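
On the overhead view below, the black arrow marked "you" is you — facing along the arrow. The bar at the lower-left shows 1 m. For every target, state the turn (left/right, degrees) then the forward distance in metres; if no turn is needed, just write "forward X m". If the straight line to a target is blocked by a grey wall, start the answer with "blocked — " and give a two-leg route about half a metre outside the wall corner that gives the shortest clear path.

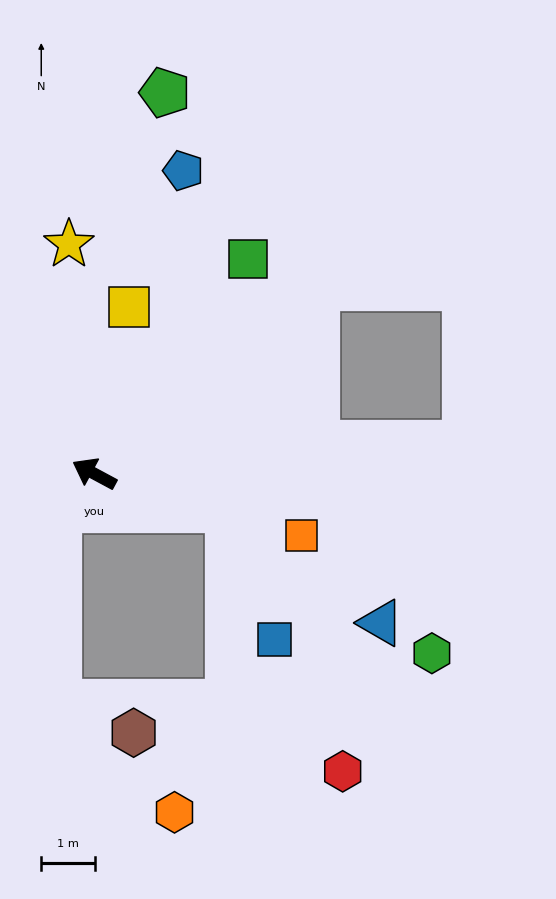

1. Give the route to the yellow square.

turn right 73°, forward 3.2 m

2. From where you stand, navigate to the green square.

turn right 97°, forward 4.9 m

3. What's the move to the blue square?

blocked — turn right 167°, forward 2.6 m, then turn right 55°, forward 2.6 m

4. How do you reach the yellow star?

turn right 55°, forward 4.3 m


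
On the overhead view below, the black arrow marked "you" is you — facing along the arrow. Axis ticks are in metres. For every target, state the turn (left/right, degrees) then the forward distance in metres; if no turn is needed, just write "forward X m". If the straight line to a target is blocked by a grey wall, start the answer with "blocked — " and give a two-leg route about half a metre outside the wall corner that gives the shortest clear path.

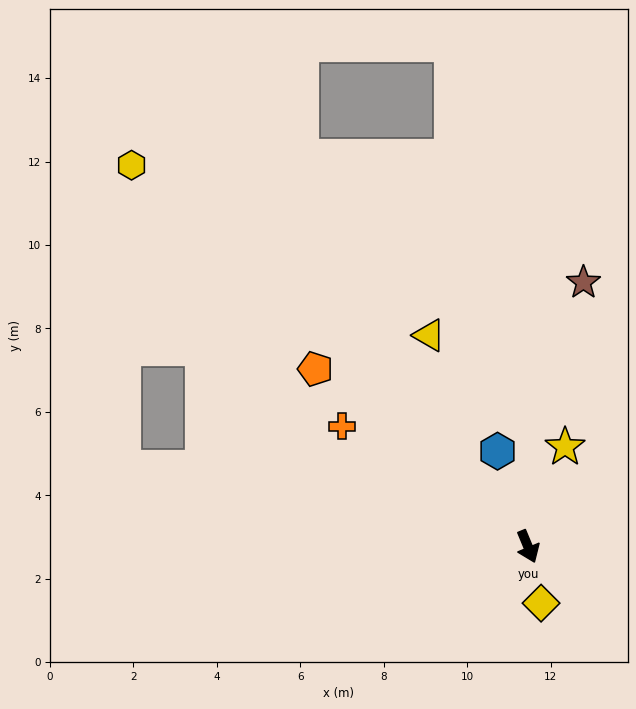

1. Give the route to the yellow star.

turn left 137°, forward 2.5 m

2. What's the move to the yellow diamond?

turn right 9°, forward 1.4 m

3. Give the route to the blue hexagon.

turn left 175°, forward 2.4 m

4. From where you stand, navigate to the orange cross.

turn right 145°, forward 5.3 m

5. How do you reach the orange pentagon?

turn right 152°, forward 6.6 m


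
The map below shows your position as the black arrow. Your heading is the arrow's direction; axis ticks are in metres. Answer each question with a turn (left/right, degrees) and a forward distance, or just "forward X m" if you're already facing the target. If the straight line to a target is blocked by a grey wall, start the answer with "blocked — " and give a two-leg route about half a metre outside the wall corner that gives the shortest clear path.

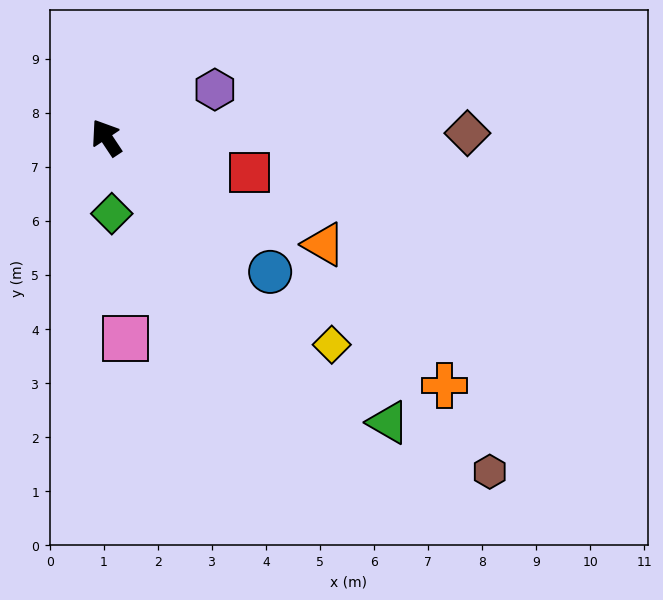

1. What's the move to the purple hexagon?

turn right 100°, forward 2.2 m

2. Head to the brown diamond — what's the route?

turn right 123°, forward 6.7 m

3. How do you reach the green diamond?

turn left 151°, forward 1.4 m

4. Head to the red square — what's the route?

turn right 137°, forward 2.7 m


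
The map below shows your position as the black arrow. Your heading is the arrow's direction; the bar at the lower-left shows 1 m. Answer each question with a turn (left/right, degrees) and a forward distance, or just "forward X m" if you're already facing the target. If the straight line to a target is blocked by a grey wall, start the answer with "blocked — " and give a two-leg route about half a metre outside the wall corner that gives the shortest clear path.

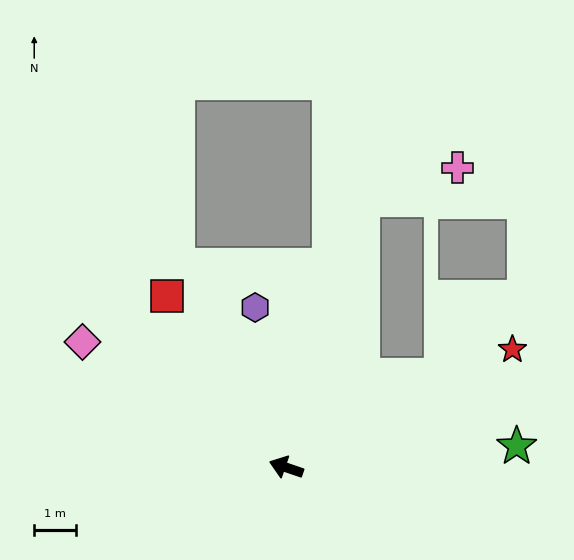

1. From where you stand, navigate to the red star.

turn right 134°, forward 6.1 m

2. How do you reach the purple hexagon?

turn right 60°, forward 3.9 m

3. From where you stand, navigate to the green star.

turn right 156°, forward 5.5 m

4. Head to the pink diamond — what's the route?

turn right 13°, forward 5.7 m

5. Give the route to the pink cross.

blocked — turn right 87°, forward 6.7 m, then turn right 56°, forward 2.4 m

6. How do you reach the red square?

turn right 36°, forward 5.0 m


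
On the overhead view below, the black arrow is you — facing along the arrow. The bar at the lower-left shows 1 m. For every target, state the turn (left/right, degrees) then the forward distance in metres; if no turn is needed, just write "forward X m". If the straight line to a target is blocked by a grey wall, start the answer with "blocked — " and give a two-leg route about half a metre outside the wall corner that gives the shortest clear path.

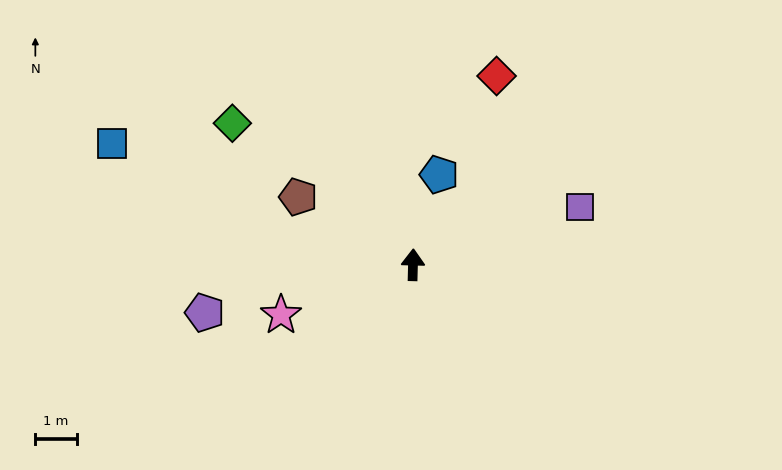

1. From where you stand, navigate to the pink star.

turn left 112°, forward 3.4 m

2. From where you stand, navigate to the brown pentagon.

turn left 61°, forward 3.2 m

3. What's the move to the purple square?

turn right 69°, forward 4.3 m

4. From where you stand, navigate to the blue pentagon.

turn right 15°, forward 2.3 m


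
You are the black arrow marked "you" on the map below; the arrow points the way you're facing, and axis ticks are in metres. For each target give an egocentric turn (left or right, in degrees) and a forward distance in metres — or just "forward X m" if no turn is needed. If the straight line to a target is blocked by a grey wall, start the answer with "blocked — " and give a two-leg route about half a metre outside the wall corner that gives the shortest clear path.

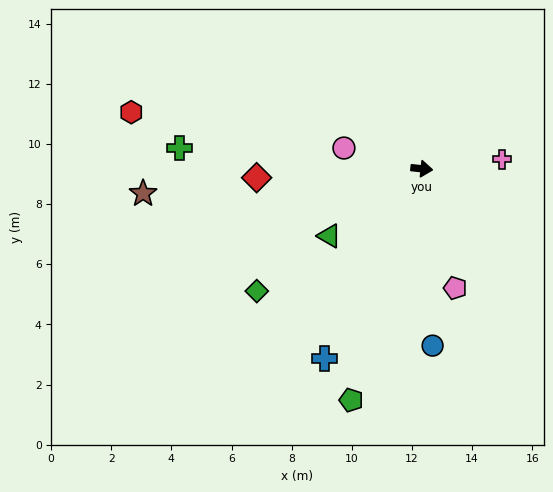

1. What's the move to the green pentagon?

turn right 101°, forward 8.0 m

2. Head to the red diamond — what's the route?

turn right 171°, forward 5.5 m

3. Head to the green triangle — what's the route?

turn right 138°, forward 3.8 m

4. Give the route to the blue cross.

turn right 111°, forward 7.1 m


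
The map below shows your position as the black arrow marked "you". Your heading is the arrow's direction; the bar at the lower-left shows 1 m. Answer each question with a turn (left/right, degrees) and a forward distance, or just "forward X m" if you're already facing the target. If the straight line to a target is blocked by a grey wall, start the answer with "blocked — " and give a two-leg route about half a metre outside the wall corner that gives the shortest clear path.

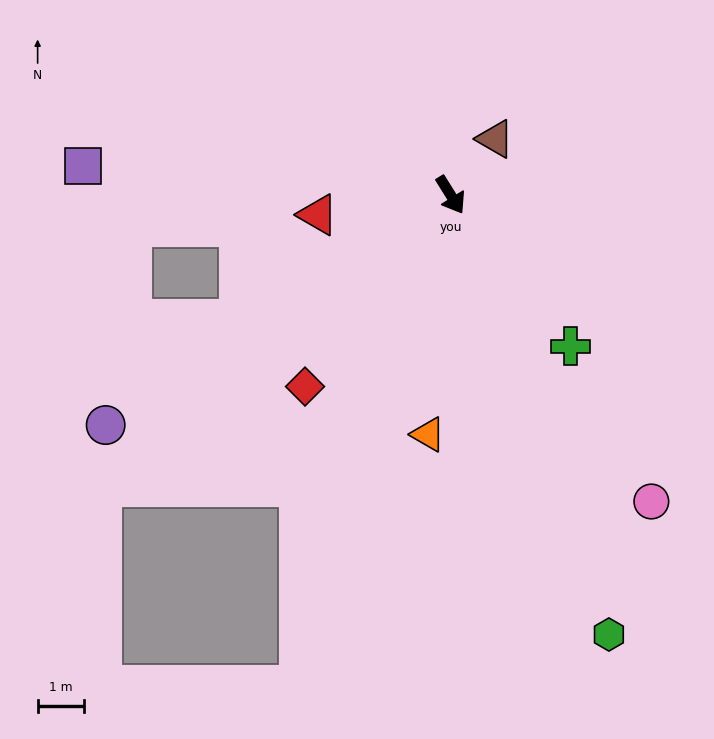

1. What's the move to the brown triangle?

turn left 110°, forward 1.5 m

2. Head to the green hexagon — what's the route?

turn right 12°, forward 10.1 m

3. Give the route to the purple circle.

turn right 88°, forward 8.9 m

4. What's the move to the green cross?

turn left 6°, forward 4.2 m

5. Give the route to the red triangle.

turn right 113°, forward 2.9 m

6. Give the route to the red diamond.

turn right 69°, forward 5.2 m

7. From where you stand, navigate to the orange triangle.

turn right 37°, forward 5.2 m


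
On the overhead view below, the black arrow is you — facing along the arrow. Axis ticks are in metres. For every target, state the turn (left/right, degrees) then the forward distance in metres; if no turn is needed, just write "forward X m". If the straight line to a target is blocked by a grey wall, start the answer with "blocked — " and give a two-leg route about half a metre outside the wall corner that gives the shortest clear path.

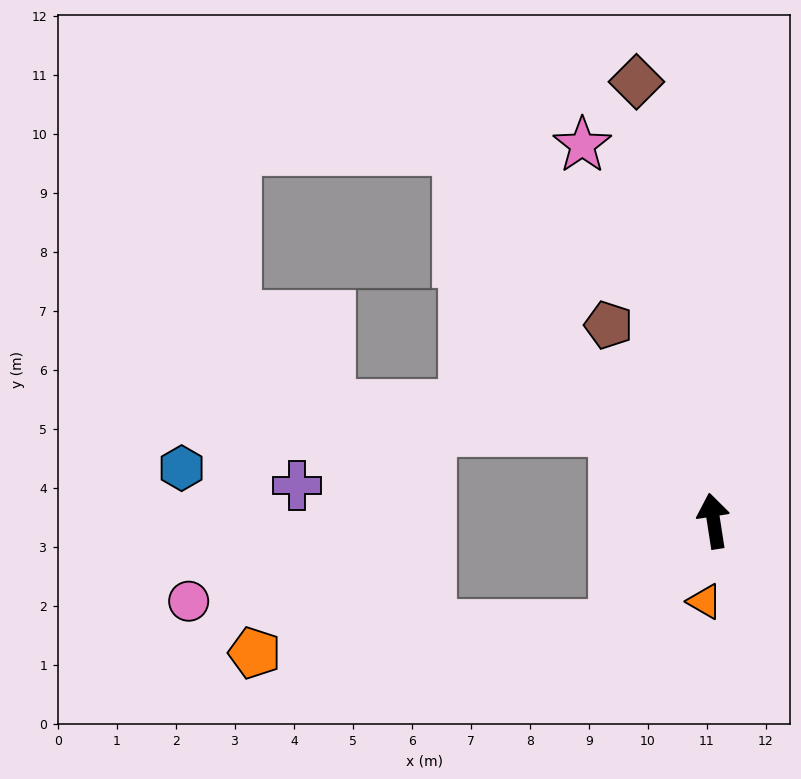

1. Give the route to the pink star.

turn left 10°, forward 6.7 m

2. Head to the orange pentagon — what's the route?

blocked — turn left 127°, forward 2.4 m, then turn right 41°, forward 6.1 m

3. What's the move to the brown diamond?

forward 7.6 m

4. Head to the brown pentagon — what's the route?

turn left 19°, forward 3.8 m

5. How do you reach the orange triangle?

turn left 165°, forward 1.4 m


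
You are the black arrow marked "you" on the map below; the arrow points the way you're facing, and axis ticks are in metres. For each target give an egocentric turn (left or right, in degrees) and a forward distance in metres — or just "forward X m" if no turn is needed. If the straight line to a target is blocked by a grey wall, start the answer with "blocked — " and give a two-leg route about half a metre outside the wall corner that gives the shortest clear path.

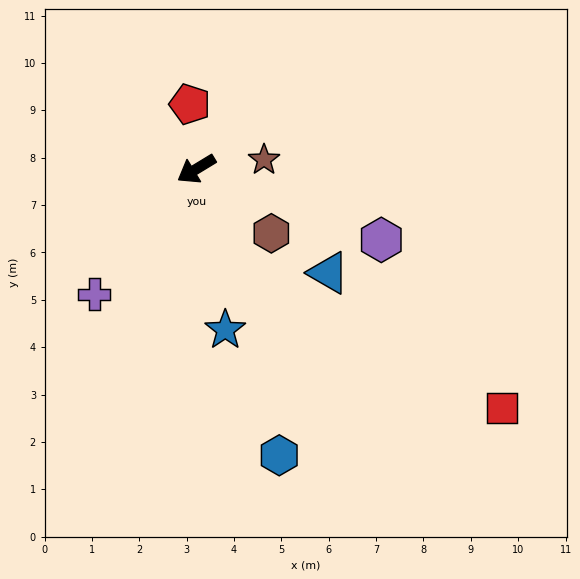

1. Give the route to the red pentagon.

turn right 116°, forward 1.4 m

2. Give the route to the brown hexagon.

turn left 108°, forward 2.1 m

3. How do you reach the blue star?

turn left 69°, forward 3.4 m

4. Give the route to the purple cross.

turn left 19°, forward 3.4 m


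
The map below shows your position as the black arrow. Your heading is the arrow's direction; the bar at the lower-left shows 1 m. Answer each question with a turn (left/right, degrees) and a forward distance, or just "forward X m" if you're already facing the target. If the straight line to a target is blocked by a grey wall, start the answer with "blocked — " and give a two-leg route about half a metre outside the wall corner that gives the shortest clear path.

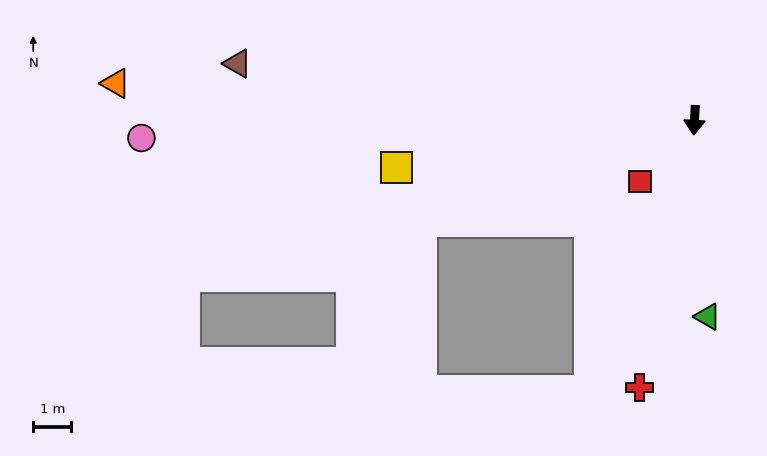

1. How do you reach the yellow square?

turn right 78°, forward 7.9 m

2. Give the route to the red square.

turn right 38°, forward 2.2 m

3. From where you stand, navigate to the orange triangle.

turn right 91°, forward 15.3 m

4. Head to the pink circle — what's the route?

turn right 85°, forward 14.6 m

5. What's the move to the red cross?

turn right 9°, forward 7.2 m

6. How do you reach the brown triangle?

turn right 94°, forward 12.1 m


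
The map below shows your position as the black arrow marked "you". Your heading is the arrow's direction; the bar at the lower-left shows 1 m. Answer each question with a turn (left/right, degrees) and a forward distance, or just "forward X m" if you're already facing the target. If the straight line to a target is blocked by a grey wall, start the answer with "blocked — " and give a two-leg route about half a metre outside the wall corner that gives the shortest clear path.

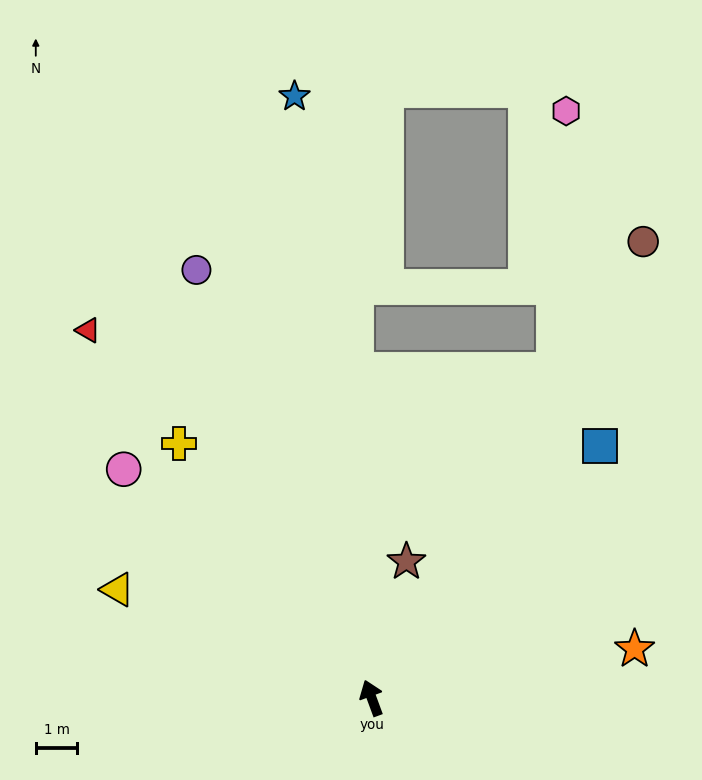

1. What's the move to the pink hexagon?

blocked — turn right 49°, forward 9.0 m, then turn left 26°, forward 6.2 m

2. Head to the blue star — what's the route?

turn right 13°, forward 14.6 m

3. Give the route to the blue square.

turn right 62°, forward 8.2 m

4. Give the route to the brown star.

turn right 35°, forward 3.4 m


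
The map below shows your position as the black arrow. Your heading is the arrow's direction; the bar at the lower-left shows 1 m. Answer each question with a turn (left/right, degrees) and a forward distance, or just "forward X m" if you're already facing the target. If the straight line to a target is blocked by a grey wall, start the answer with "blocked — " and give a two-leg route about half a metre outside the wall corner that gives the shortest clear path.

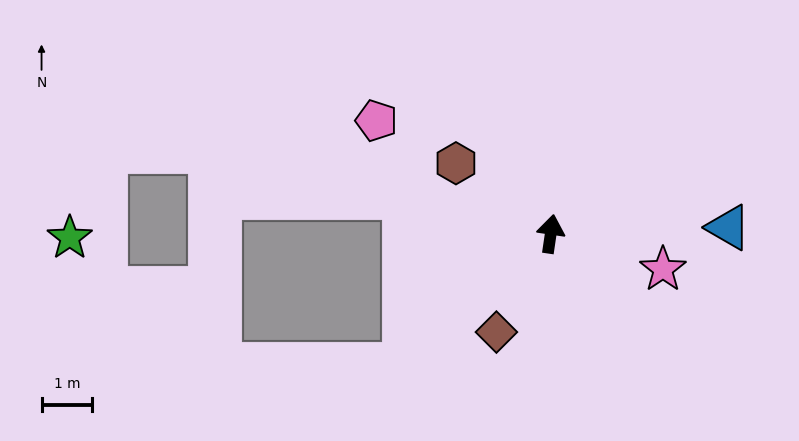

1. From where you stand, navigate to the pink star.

turn right 99°, forward 2.3 m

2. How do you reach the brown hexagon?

turn left 62°, forward 2.3 m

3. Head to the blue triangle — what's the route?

turn right 80°, forward 3.5 m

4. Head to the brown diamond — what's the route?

turn left 159°, forward 2.2 m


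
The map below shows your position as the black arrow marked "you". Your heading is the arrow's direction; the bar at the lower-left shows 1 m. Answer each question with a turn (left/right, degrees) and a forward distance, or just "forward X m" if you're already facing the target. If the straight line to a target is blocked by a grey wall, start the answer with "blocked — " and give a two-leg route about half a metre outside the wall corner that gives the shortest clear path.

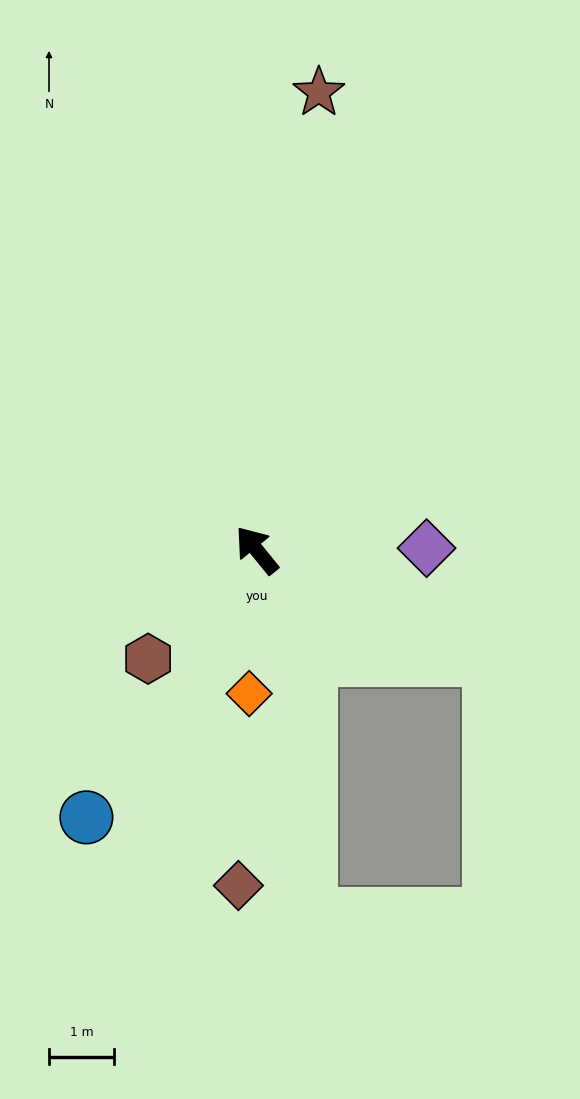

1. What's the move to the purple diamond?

turn right 128°, forward 2.6 m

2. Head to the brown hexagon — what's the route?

turn left 96°, forward 2.4 m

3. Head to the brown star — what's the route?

turn right 47°, forward 7.1 m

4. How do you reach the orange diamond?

turn left 138°, forward 2.2 m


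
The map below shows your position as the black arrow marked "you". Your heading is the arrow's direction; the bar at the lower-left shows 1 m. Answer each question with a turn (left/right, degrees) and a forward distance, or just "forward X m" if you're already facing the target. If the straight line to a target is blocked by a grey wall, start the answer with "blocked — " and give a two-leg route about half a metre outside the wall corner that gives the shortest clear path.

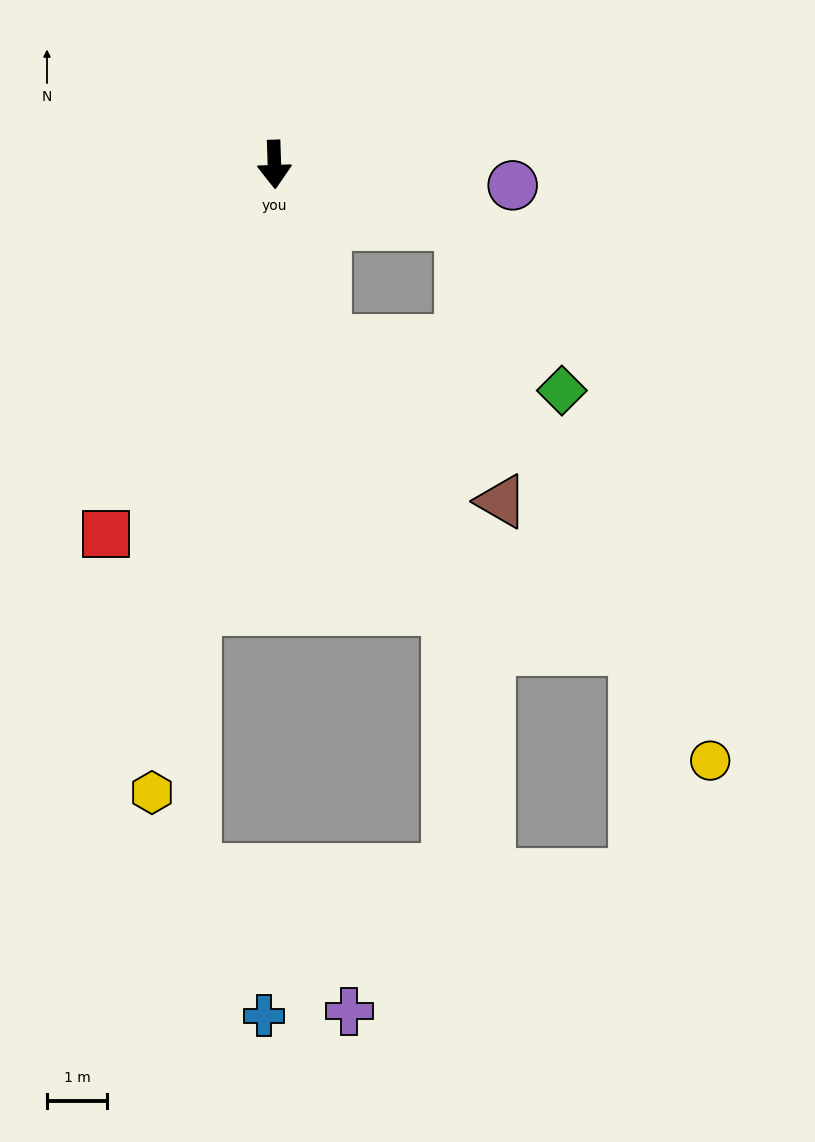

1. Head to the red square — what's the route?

turn right 26°, forward 6.8 m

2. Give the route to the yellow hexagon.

turn right 13°, forward 10.7 m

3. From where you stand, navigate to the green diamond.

blocked — turn left 70°, forward 3.3 m, then turn right 40°, forward 3.2 m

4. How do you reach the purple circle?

turn left 83°, forward 4.0 m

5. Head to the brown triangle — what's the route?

blocked — turn left 14°, forward 3.1 m, then turn left 32°, forward 4.0 m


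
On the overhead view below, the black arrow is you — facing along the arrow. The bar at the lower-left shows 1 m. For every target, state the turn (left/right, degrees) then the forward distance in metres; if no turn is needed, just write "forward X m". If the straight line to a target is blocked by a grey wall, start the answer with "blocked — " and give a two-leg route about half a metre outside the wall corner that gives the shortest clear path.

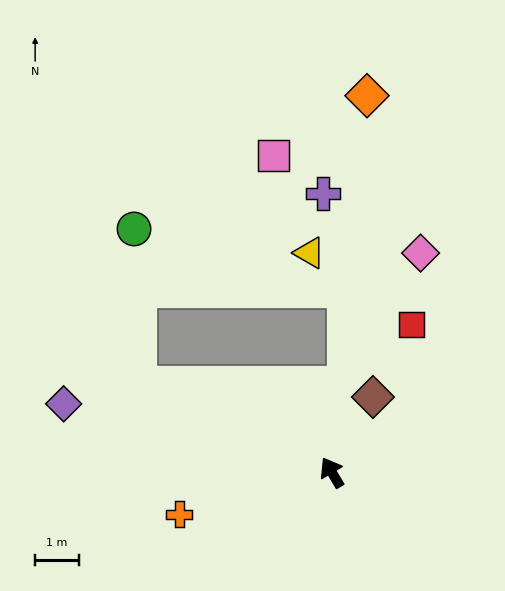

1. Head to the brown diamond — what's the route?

turn right 59°, forward 2.0 m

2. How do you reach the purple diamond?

turn left 45°, forward 6.3 m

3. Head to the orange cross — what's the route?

turn left 75°, forward 3.6 m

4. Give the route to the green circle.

blocked — turn left 35°, forward 4.9 m, then turn right 64°, forward 3.6 m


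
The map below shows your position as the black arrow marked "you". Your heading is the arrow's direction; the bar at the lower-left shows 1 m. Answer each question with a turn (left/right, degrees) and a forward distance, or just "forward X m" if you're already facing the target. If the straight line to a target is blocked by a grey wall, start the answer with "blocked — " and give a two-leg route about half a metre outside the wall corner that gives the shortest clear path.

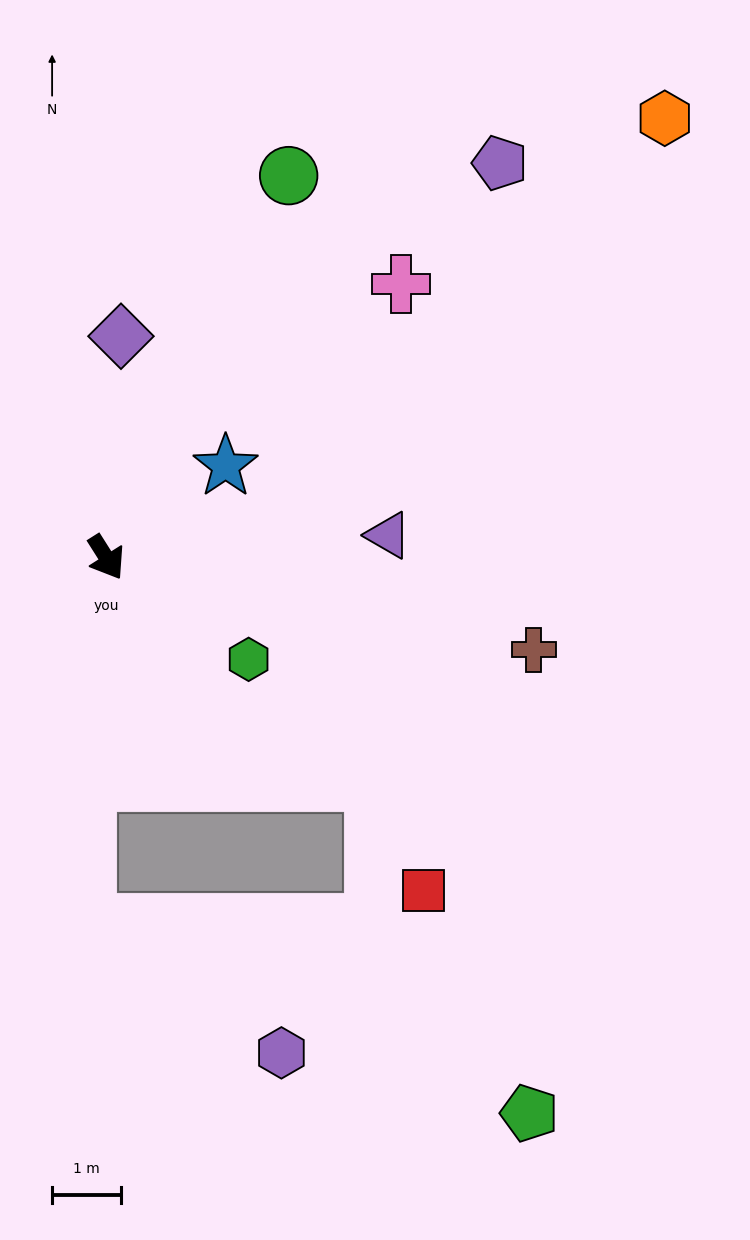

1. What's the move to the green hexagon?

turn left 22°, forward 2.6 m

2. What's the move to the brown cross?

turn left 45°, forward 6.4 m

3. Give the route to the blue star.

turn left 95°, forward 2.2 m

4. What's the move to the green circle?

turn left 122°, forward 6.2 m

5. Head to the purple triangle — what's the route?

turn left 62°, forward 4.1 m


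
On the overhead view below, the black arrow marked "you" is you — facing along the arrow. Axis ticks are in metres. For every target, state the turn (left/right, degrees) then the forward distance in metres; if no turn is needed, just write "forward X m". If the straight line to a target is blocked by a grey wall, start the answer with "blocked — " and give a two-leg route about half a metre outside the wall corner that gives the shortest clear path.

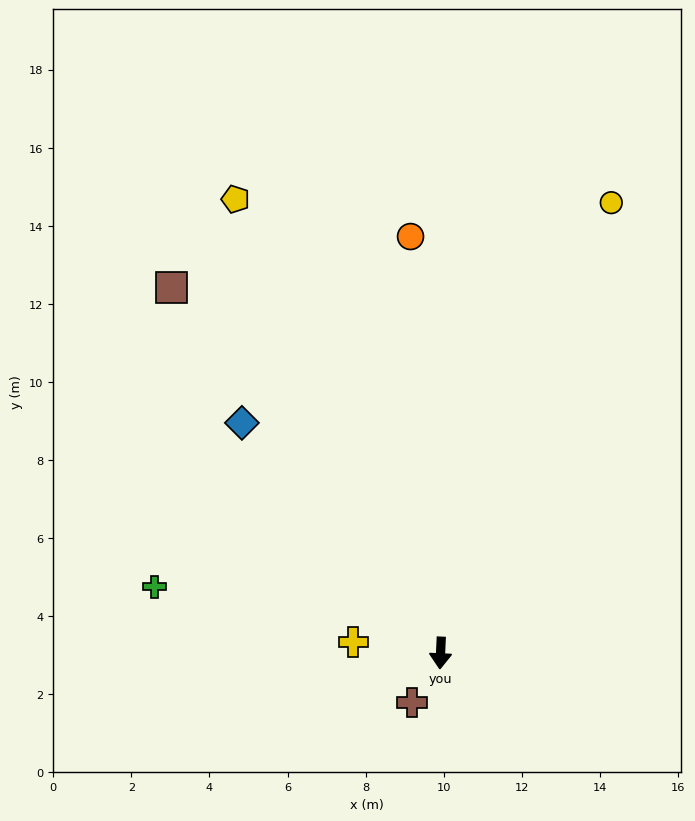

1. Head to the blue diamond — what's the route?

turn right 137°, forward 7.8 m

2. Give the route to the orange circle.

turn right 173°, forward 10.7 m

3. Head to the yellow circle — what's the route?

turn left 162°, forward 12.3 m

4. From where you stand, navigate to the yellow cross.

turn right 95°, forward 2.3 m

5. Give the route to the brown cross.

turn right 28°, forward 1.5 m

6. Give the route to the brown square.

turn right 141°, forward 11.6 m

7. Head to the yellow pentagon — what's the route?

turn right 153°, forward 12.8 m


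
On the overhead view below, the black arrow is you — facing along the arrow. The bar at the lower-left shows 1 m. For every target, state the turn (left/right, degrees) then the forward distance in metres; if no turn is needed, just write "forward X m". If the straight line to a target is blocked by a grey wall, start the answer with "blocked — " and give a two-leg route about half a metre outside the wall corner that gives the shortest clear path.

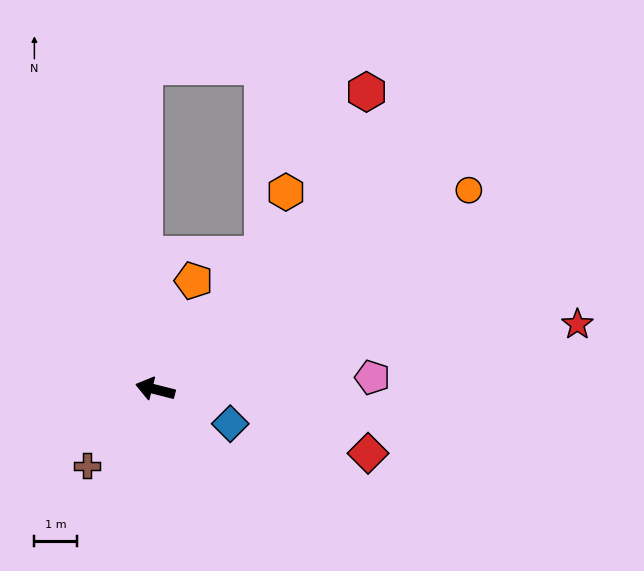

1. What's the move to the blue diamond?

turn left 170°, forward 2.0 m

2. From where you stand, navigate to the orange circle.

turn right 133°, forward 8.8 m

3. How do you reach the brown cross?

turn left 62°, forward 2.4 m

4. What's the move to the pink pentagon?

turn right 163°, forward 5.1 m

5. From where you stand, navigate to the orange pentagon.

turn right 95°, forward 2.7 m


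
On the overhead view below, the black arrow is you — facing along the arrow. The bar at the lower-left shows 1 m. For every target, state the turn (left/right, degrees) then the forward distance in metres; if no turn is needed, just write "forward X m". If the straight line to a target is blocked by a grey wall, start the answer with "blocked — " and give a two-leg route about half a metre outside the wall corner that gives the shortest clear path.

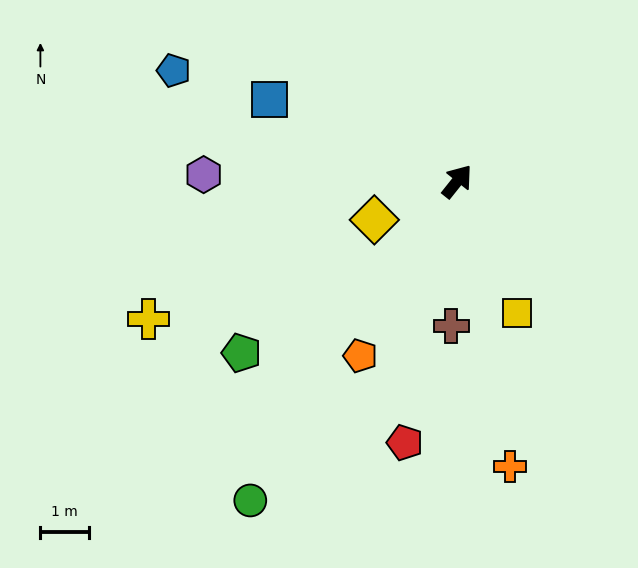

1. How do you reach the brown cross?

turn right 144°, forward 3.0 m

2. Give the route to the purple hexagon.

turn left 127°, forward 5.2 m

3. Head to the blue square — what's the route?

turn left 105°, forward 4.2 m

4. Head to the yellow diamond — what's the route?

turn left 154°, forward 1.9 m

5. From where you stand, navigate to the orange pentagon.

turn right 170°, forward 4.1 m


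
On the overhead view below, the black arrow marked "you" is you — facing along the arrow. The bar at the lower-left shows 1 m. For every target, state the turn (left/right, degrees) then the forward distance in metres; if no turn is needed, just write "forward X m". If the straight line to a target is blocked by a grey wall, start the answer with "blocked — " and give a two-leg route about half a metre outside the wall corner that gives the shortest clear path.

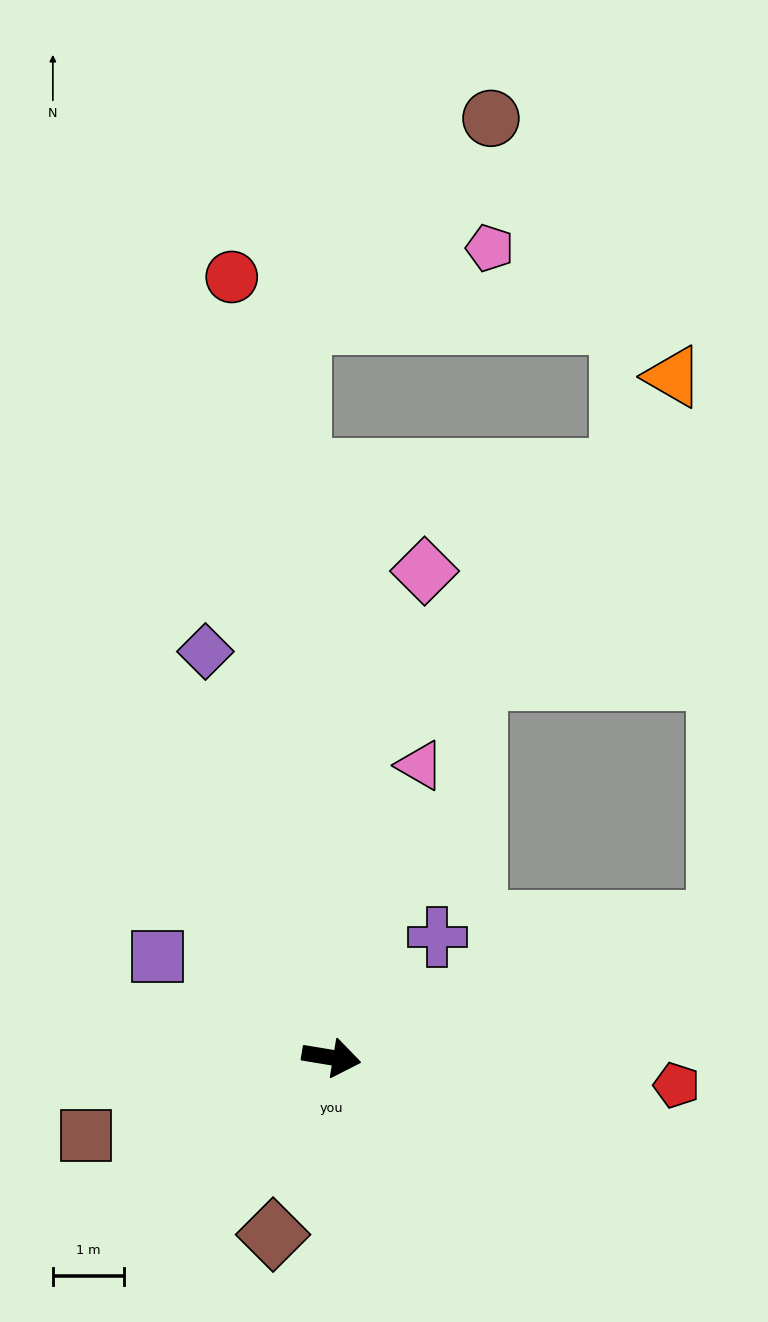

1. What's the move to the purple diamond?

turn left 117°, forward 6.0 m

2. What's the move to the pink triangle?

turn left 83°, forward 4.3 m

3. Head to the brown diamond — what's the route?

turn right 99°, forward 2.6 m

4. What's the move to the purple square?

turn left 159°, forward 2.8 m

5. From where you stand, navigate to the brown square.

turn right 153°, forward 3.6 m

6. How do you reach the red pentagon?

turn left 5°, forward 4.9 m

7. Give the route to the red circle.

turn left 107°, forward 11.1 m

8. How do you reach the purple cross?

turn left 58°, forward 2.3 m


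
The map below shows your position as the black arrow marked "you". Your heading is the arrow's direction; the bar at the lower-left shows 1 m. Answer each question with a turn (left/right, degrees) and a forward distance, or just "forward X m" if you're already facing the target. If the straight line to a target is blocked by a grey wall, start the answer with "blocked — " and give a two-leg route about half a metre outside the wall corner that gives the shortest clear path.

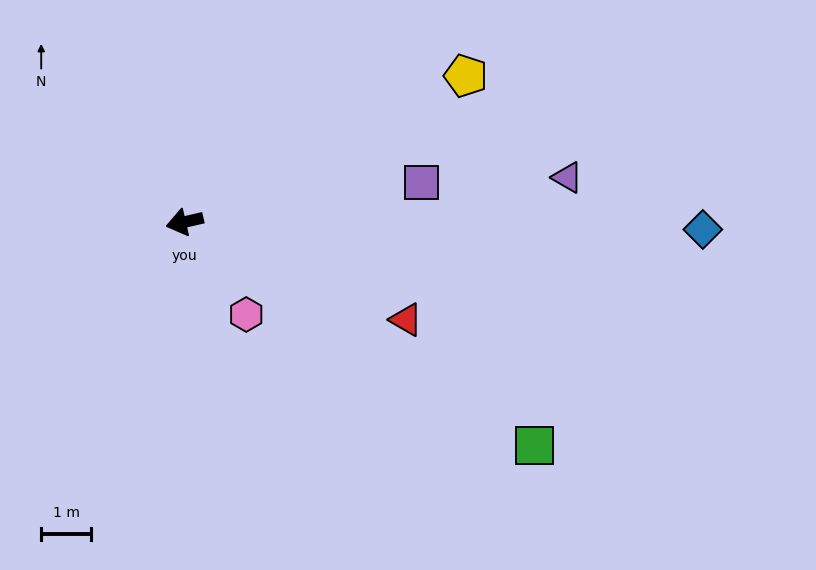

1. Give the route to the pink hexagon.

turn left 111°, forward 2.2 m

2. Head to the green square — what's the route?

turn left 135°, forward 8.3 m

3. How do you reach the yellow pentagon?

turn right 165°, forward 6.3 m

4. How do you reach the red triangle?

turn left 143°, forward 4.8 m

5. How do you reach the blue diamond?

turn left 166°, forward 10.3 m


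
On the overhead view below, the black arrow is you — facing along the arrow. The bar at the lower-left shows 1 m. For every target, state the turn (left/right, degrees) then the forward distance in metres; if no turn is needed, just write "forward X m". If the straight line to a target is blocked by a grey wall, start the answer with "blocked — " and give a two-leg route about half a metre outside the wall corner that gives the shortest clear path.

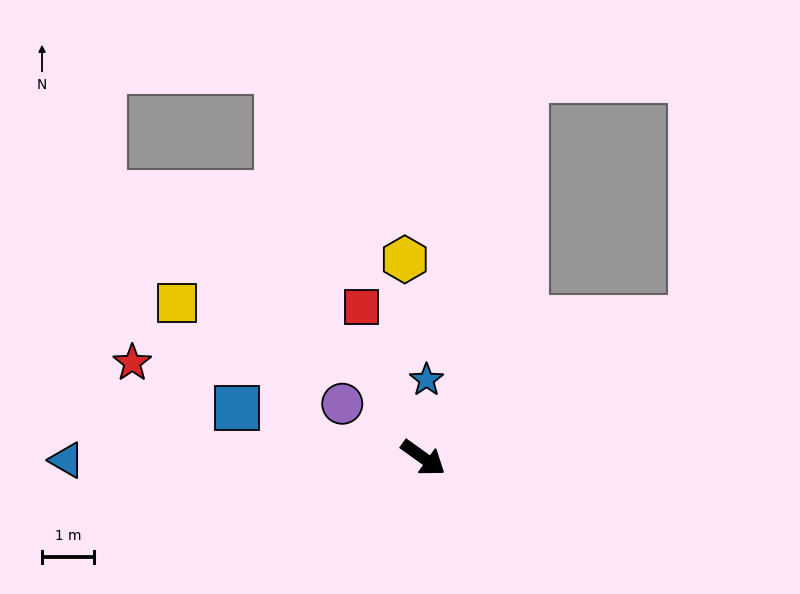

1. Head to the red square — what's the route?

turn left 148°, forward 3.1 m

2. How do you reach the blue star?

turn left 123°, forward 1.5 m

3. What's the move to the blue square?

turn right 159°, forward 3.7 m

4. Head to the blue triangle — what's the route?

turn right 144°, forward 6.9 m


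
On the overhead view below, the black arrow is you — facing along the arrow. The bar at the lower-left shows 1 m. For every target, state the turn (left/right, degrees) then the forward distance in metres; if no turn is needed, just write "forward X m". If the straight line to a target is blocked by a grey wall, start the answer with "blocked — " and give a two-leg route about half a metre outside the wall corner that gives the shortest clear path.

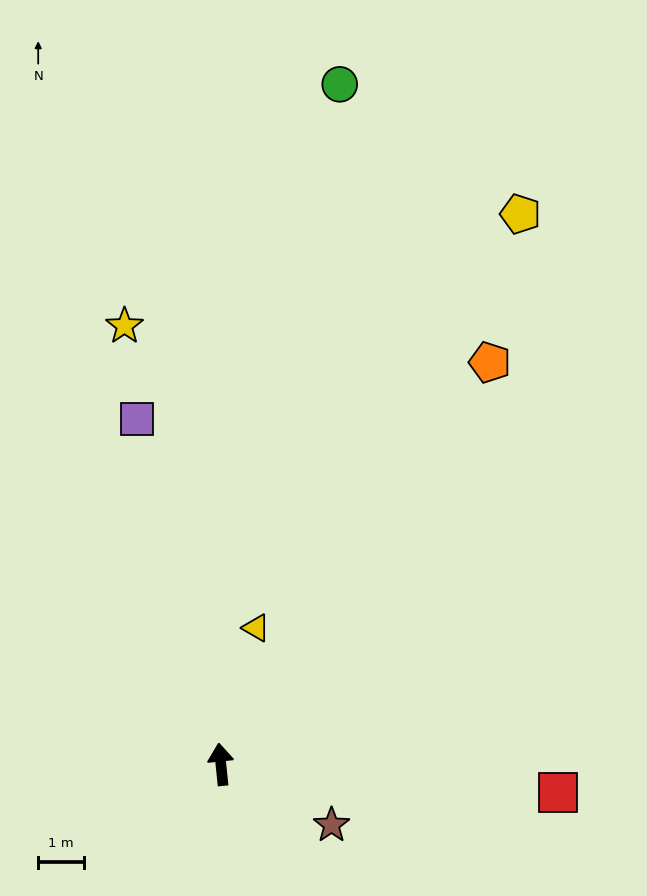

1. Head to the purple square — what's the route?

turn left 8°, forward 7.7 m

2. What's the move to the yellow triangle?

turn right 20°, forward 3.1 m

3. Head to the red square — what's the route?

turn right 101°, forward 7.4 m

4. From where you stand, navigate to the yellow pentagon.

turn right 34°, forward 13.6 m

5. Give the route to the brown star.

turn right 125°, forward 2.7 m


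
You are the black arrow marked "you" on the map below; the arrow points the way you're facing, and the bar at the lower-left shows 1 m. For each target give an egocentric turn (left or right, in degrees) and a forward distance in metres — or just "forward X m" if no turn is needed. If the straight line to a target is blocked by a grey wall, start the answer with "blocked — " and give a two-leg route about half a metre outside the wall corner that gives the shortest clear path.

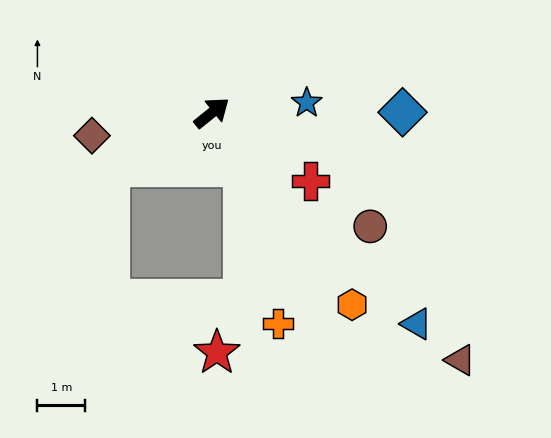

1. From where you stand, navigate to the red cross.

turn right 73°, forward 2.5 m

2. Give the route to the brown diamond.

turn left 152°, forward 2.6 m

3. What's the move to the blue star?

turn right 33°, forward 2.0 m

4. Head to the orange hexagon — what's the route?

turn right 93°, forward 5.0 m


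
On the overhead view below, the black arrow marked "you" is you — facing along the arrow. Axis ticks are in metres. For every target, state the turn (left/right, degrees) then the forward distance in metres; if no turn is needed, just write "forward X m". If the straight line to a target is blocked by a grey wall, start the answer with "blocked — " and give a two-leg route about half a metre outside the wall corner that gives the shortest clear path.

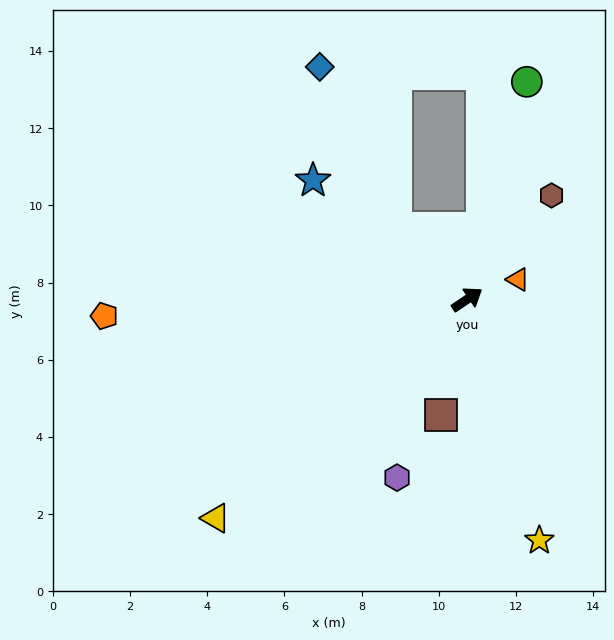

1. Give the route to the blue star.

turn left 108°, forward 5.0 m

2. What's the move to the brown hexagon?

turn left 17°, forward 3.5 m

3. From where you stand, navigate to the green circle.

turn left 41°, forward 5.8 m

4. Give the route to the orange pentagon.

turn left 149°, forward 9.4 m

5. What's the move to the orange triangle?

turn right 13°, forward 1.4 m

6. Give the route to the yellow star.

turn right 107°, forward 6.5 m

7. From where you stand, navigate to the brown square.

turn right 137°, forward 3.1 m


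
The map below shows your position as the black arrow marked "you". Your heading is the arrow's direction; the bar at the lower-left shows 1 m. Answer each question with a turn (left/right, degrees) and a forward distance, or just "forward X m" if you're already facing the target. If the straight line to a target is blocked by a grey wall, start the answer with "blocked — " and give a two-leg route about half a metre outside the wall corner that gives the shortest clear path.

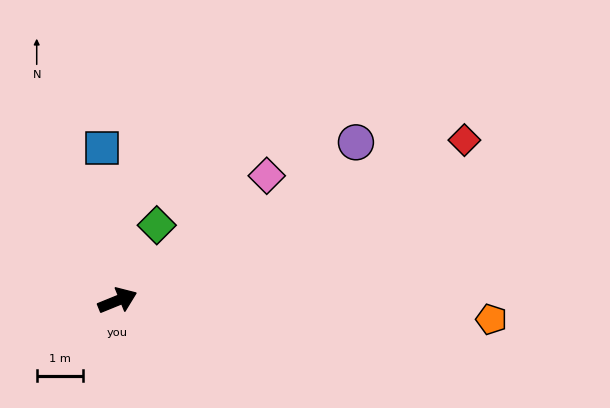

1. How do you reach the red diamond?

turn left 3°, forward 8.3 m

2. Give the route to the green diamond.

turn left 40°, forward 1.8 m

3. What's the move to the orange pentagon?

turn right 25°, forward 8.1 m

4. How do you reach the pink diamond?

turn left 18°, forward 4.2 m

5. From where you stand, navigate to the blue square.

turn left 74°, forward 3.3 m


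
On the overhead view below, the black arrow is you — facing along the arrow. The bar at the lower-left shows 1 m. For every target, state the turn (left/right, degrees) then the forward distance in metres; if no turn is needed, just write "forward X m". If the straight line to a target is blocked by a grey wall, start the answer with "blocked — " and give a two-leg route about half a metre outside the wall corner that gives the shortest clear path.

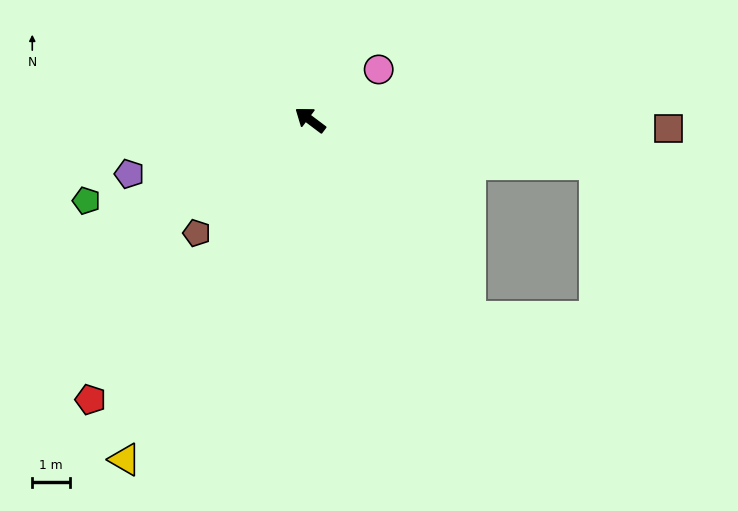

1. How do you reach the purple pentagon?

turn left 54°, forward 5.0 m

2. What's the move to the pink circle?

turn right 107°, forward 2.3 m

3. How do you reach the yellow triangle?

turn left 98°, forward 10.3 m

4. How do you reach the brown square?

turn right 144°, forward 9.6 m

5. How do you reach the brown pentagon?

turn left 82°, forward 4.3 m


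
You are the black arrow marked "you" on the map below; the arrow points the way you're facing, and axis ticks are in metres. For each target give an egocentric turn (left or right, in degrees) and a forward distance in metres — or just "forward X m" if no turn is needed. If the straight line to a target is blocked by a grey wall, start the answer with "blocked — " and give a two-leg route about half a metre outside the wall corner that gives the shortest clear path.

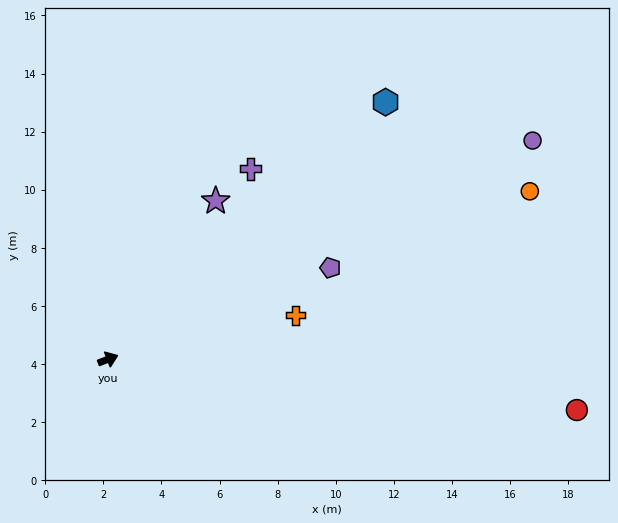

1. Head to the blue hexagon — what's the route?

turn left 22°, forward 13.0 m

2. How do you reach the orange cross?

turn right 8°, forward 6.6 m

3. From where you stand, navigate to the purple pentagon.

forward 8.3 m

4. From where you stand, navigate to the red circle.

turn right 27°, forward 16.2 m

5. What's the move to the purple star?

turn left 35°, forward 6.6 m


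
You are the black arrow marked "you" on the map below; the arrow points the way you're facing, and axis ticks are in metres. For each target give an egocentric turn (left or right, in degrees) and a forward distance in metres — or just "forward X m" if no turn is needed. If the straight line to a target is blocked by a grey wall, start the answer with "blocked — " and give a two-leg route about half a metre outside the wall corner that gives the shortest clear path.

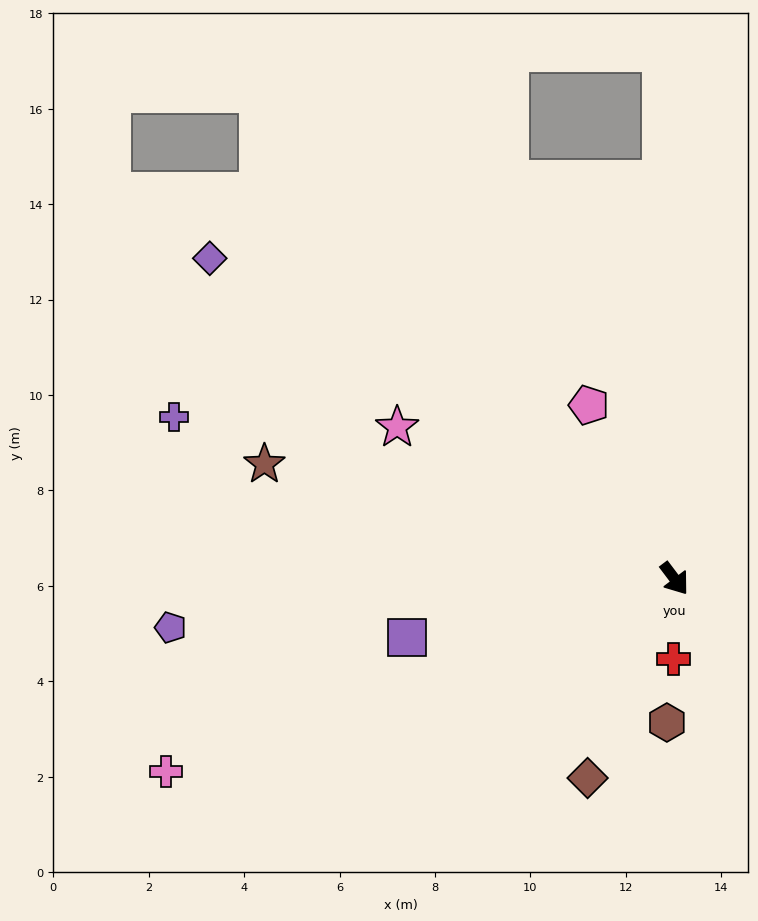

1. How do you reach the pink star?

turn right 156°, forward 6.6 m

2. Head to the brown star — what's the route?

turn right 143°, forward 8.9 m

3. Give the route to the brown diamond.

turn right 61°, forward 4.6 m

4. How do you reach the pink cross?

turn right 106°, forward 11.4 m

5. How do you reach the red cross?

turn right 38°, forward 1.7 m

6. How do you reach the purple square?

turn right 115°, forward 5.7 m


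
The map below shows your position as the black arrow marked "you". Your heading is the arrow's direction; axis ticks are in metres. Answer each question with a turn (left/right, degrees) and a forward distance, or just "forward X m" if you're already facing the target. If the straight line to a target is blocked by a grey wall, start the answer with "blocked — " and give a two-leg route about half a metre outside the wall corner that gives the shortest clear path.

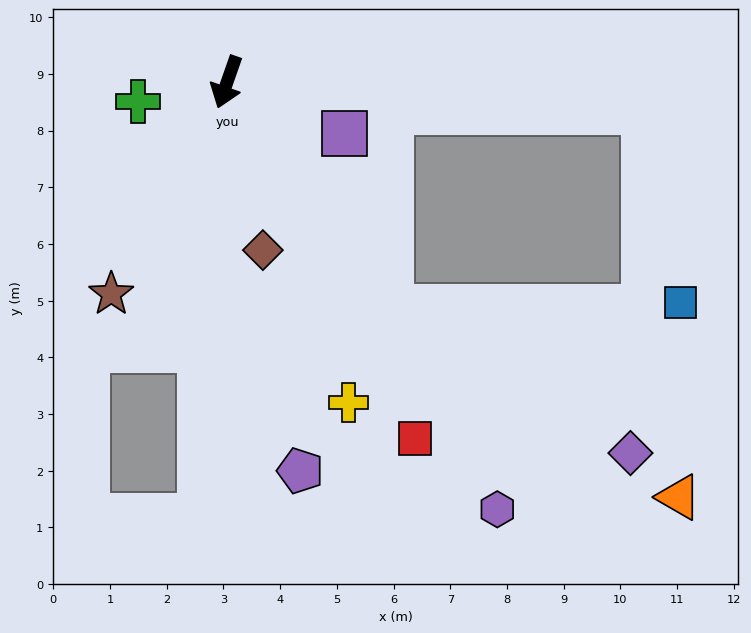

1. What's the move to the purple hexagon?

turn left 52°, forward 8.9 m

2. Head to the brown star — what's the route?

turn right 9°, forward 4.3 m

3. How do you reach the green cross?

turn right 58°, forward 1.6 m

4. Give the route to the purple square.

turn left 86°, forward 2.3 m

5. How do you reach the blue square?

blocked — turn left 105°, forward 7.4 m, then turn right 75°, forward 3.4 m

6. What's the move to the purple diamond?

blocked — turn left 55°, forward 4.9 m, then turn left 23°, forward 5.0 m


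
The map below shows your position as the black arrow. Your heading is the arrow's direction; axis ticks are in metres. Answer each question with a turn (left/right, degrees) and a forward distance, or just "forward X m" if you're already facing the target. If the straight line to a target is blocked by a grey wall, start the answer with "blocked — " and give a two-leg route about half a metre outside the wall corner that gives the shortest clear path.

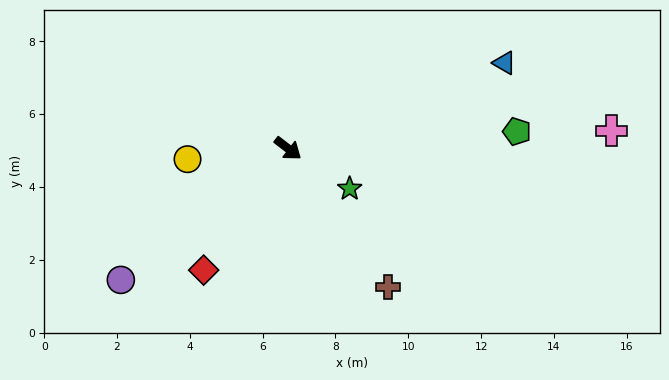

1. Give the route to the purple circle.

turn right 104°, forward 5.8 m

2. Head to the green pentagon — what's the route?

turn left 42°, forward 6.3 m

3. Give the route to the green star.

turn left 5°, forward 2.0 m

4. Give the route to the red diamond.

turn right 87°, forward 4.1 m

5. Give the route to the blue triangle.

turn left 59°, forward 6.4 m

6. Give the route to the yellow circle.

turn right 136°, forward 2.8 m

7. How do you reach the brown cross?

turn right 17°, forward 4.7 m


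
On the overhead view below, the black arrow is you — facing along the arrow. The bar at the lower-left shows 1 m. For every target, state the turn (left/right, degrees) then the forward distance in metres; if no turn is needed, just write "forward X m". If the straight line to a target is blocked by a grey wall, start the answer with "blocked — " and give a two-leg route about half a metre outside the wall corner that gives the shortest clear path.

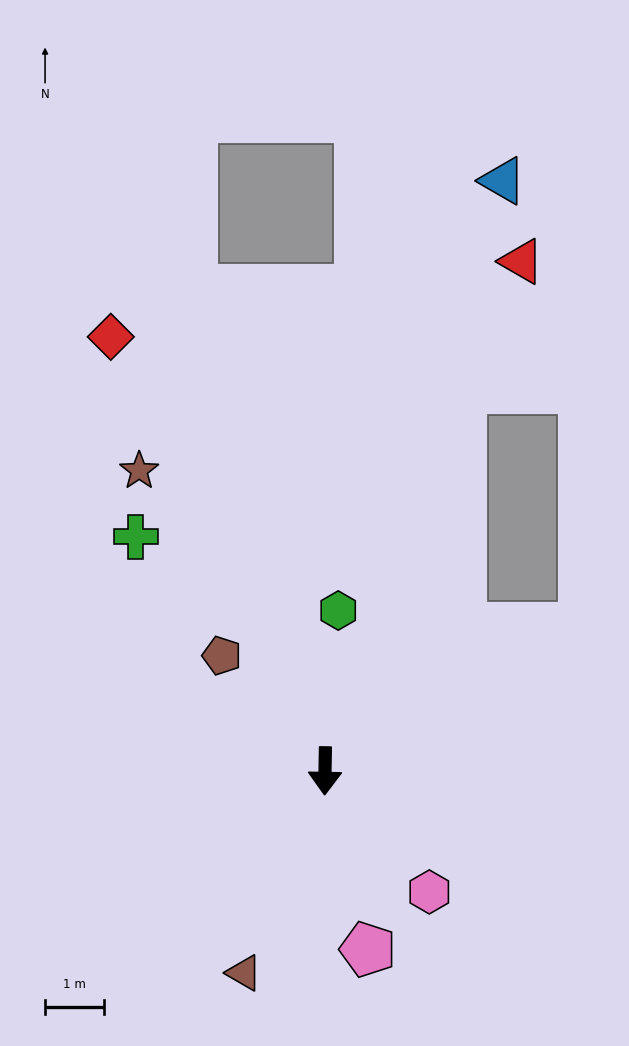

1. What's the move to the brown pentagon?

turn right 137°, forward 2.6 m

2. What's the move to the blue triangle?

turn left 164°, forward 10.4 m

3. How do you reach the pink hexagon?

turn left 42°, forward 2.7 m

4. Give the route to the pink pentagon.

turn left 14°, forward 3.1 m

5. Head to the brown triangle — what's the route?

turn right 21°, forward 3.7 m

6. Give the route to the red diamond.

turn right 153°, forward 8.2 m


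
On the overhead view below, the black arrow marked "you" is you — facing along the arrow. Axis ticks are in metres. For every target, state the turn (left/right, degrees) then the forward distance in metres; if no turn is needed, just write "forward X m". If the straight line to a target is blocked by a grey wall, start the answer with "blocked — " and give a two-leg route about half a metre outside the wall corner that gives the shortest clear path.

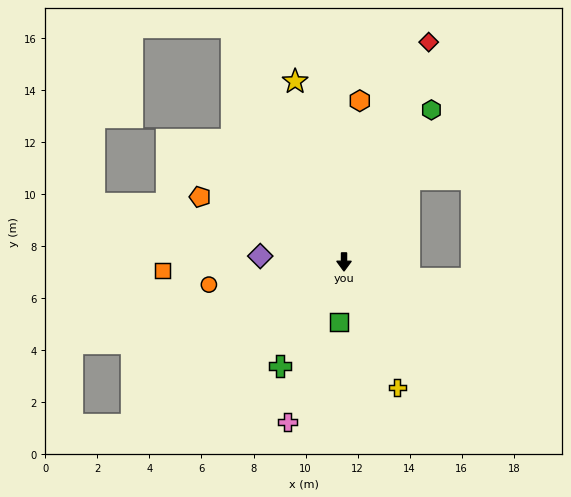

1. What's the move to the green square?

turn right 4°, forward 2.3 m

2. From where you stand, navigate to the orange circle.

turn right 80°, forward 5.3 m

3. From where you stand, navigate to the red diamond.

turn left 159°, forward 9.1 m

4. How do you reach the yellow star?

turn right 165°, forward 7.2 m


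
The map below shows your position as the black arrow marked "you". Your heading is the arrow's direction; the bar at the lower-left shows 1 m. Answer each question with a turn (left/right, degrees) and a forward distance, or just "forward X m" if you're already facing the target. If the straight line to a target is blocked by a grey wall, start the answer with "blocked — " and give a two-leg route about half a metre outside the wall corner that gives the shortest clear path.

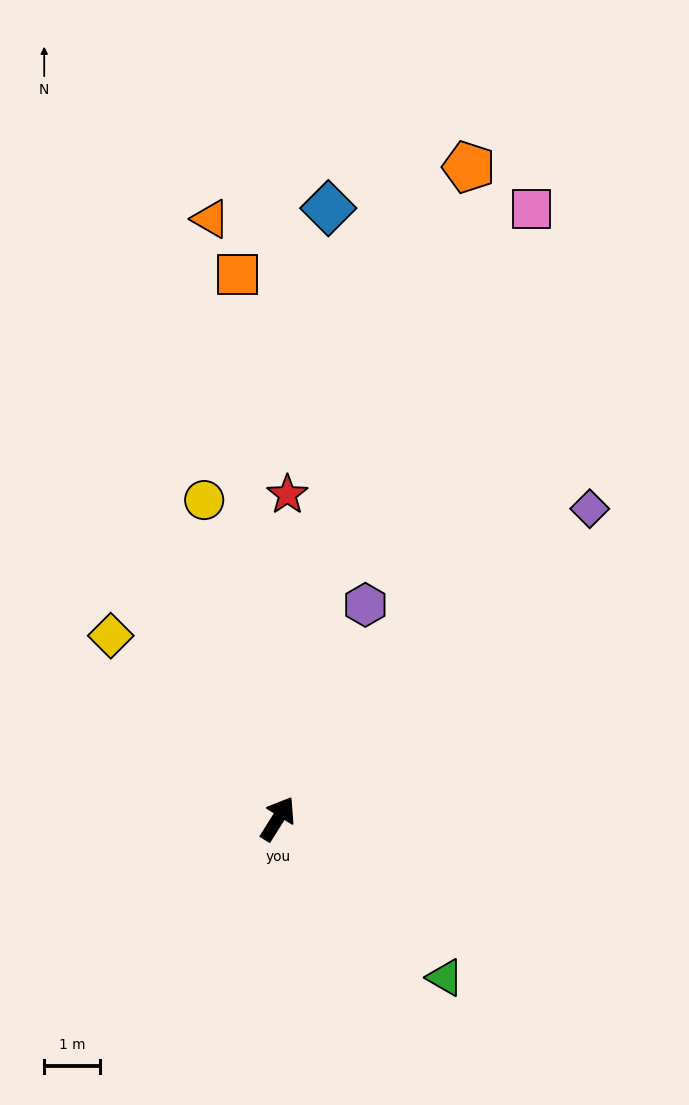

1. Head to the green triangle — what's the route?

turn right 101°, forward 4.2 m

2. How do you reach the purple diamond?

turn right 13°, forward 7.9 m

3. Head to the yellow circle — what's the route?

turn left 45°, forward 5.9 m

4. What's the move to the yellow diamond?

turn left 74°, forward 4.5 m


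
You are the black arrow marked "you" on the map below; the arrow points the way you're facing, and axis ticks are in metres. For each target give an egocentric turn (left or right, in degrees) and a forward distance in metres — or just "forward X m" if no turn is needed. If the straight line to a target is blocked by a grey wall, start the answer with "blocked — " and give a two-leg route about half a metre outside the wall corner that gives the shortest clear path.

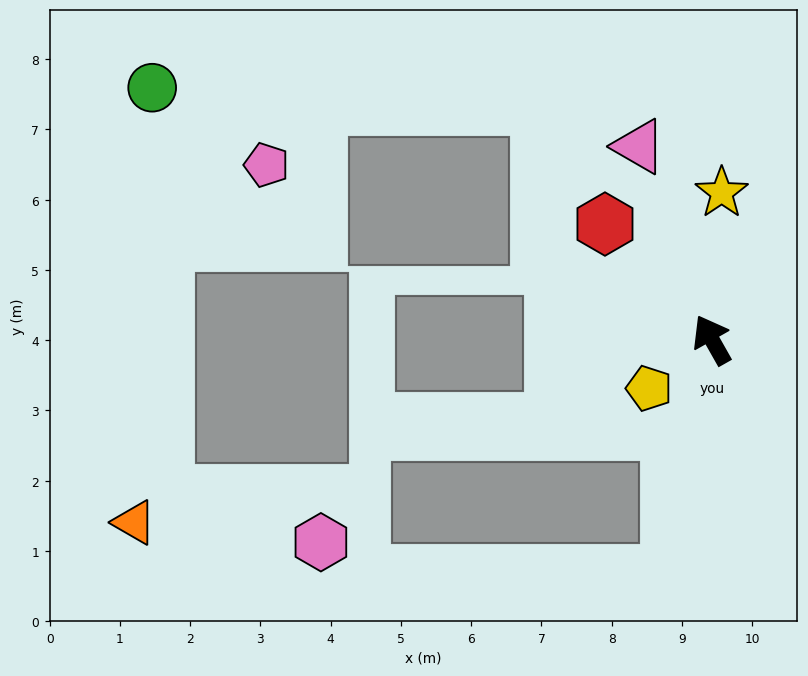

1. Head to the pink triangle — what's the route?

turn right 9°, forward 2.9 m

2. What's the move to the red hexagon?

turn left 13°, forward 2.2 m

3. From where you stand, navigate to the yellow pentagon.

turn left 98°, forward 1.1 m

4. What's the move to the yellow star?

turn right 33°, forward 2.1 m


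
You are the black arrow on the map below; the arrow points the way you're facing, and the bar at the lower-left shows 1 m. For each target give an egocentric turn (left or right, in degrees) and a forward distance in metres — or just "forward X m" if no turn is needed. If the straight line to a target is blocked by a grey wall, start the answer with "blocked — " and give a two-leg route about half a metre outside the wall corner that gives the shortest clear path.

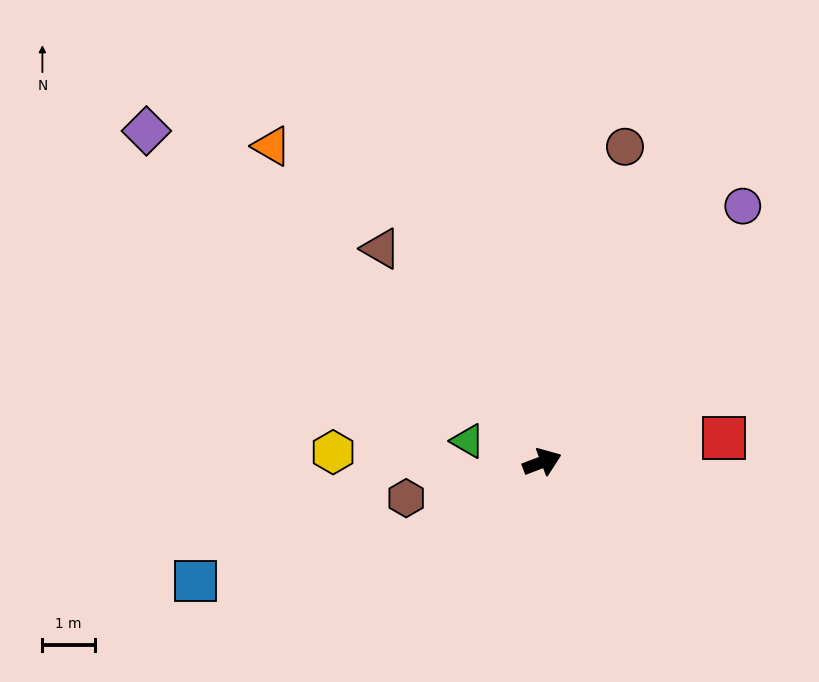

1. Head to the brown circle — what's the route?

turn left 54°, forward 6.2 m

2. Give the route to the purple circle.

turn left 31°, forward 6.2 m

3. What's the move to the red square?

turn right 13°, forward 3.5 m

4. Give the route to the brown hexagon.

turn left 174°, forward 2.7 m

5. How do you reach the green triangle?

turn left 143°, forward 1.5 m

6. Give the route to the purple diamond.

turn left 119°, forward 9.8 m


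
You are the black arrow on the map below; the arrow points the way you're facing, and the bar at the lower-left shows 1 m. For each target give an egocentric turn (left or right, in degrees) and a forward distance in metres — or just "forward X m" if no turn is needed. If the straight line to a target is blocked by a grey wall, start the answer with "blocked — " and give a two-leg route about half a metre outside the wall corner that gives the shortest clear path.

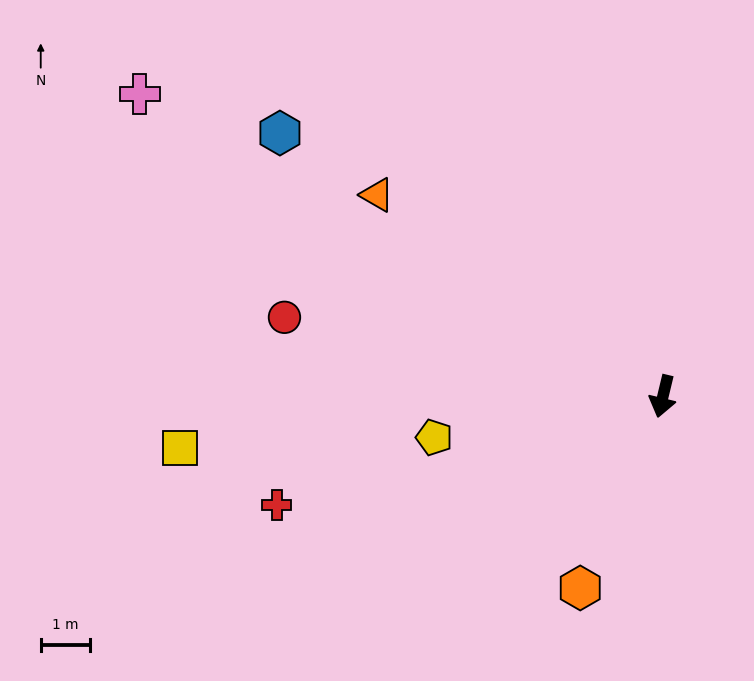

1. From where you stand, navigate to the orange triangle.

turn right 112°, forward 7.1 m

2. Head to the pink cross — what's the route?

turn right 106°, forward 12.2 m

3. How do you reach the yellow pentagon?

turn right 66°, forward 4.7 m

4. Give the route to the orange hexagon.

turn right 10°, forward 4.2 m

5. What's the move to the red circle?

turn right 88°, forward 7.8 m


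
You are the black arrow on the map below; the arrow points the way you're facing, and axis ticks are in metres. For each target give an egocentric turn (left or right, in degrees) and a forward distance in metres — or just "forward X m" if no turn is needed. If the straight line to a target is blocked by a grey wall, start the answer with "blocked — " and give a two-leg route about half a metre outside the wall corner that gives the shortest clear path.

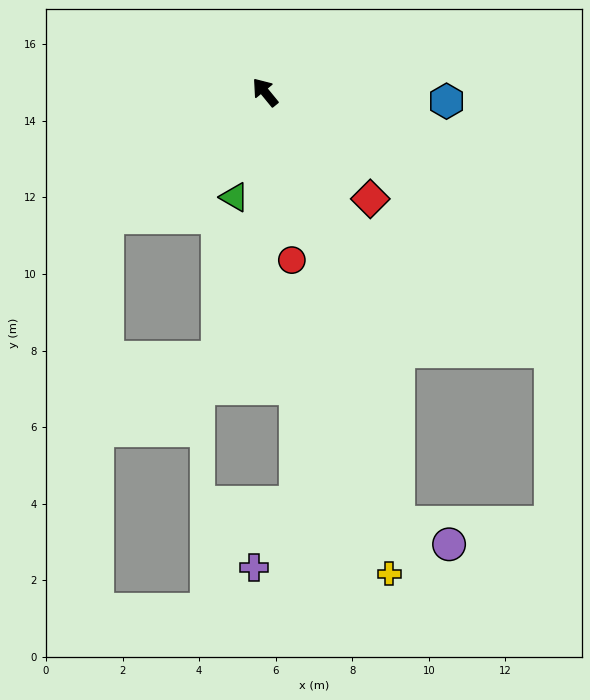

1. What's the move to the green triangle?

turn left 124°, forward 2.9 m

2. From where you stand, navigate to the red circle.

turn left 150°, forward 4.4 m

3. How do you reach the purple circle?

blocked — turn left 158°, forward 11.8 m, then turn left 48°, forward 1.4 m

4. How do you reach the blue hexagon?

turn right 132°, forward 4.7 m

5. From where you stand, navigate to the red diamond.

turn right 175°, forward 3.9 m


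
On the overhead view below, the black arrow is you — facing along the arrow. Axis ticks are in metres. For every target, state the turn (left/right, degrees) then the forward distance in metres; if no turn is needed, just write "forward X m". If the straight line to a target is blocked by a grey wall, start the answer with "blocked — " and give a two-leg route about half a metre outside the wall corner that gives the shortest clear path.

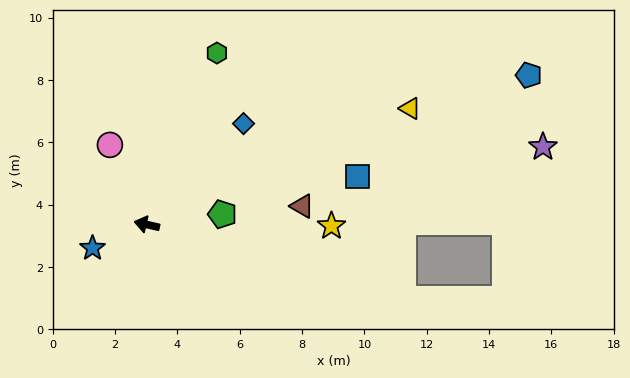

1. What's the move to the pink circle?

turn right 52°, forward 2.8 m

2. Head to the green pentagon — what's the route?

turn right 159°, forward 2.4 m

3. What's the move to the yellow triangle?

turn right 143°, forward 9.2 m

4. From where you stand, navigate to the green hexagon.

turn right 99°, forward 5.9 m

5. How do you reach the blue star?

turn left 36°, forward 1.9 m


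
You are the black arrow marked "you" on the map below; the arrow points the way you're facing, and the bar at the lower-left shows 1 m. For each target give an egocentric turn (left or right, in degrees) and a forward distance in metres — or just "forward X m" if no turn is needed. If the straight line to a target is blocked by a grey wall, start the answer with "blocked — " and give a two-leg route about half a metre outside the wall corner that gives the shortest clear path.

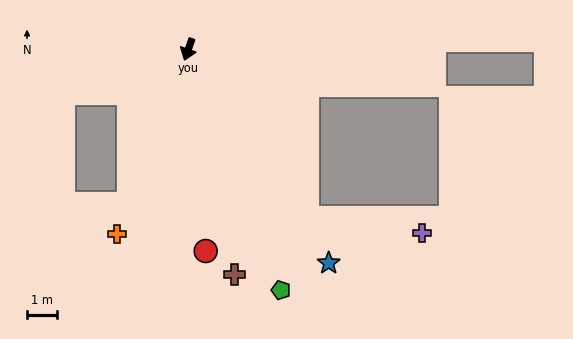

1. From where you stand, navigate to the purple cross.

blocked — turn left 54°, forward 6.9 m, then turn left 48°, forward 3.9 m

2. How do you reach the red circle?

turn left 24°, forward 6.8 m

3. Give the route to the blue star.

turn left 52°, forward 8.6 m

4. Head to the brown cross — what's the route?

turn left 31°, forward 7.7 m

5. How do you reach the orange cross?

turn right 2°, forward 6.7 m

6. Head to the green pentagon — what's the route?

turn left 40°, forward 8.7 m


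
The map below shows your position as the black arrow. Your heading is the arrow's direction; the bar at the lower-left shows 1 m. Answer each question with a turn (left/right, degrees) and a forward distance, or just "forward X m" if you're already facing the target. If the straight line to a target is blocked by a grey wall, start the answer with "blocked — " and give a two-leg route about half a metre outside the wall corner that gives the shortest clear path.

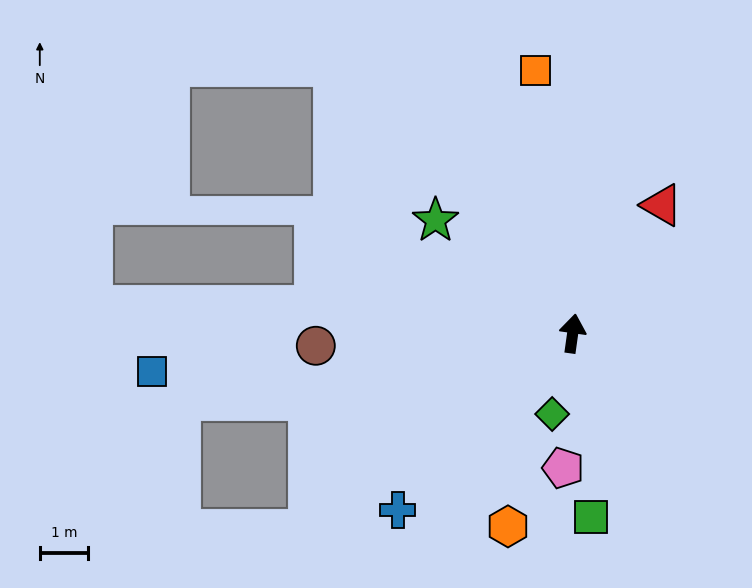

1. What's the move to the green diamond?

turn left 174°, forward 1.7 m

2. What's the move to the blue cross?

turn left 143°, forward 5.2 m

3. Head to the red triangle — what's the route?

turn right 27°, forward 3.3 m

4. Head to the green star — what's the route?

turn left 58°, forward 3.7 m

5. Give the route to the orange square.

turn left 16°, forward 5.5 m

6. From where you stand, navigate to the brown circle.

turn left 101°, forward 5.4 m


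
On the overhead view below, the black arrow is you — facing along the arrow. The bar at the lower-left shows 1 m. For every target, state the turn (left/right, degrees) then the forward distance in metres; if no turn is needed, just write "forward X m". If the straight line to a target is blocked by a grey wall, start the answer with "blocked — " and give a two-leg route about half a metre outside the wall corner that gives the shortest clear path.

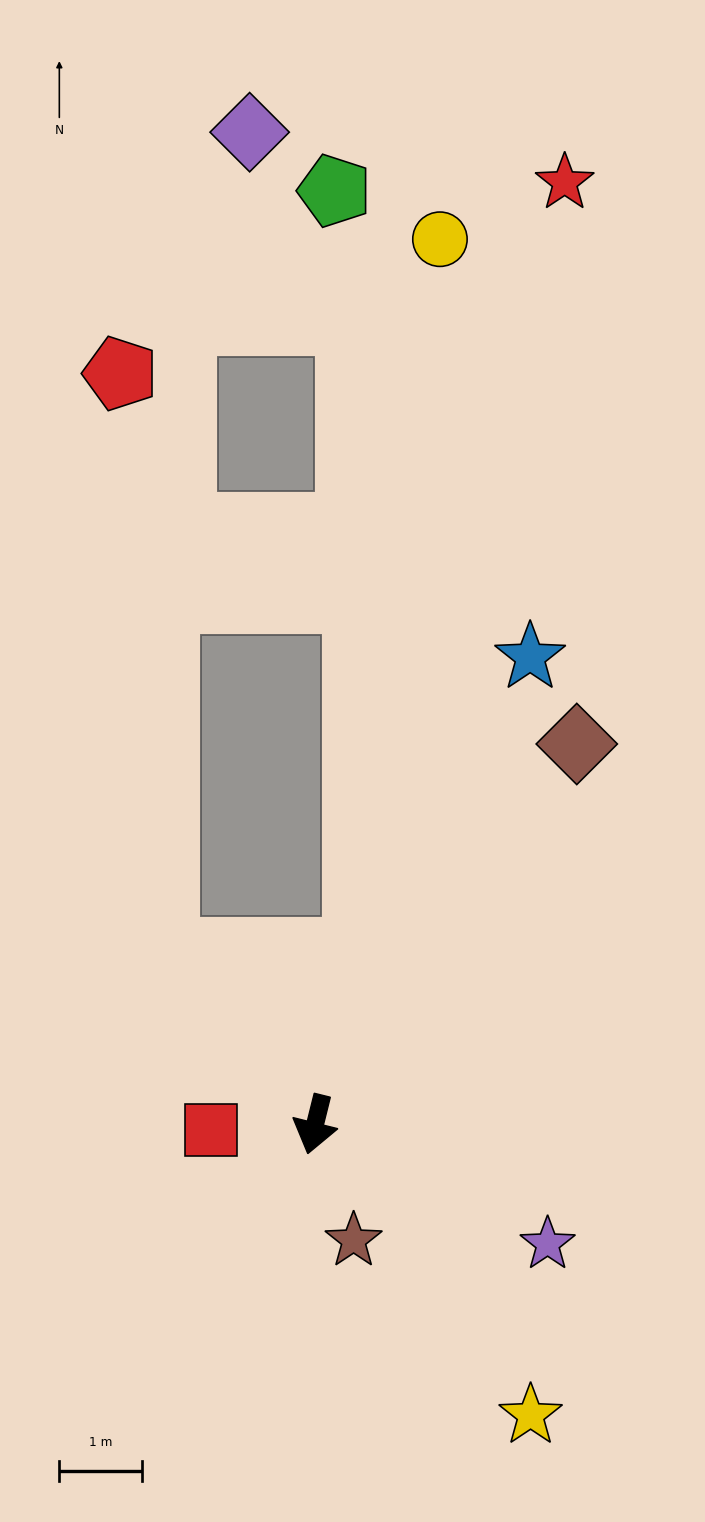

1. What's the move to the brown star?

turn left 32°, forward 1.5 m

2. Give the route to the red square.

turn right 73°, forward 1.3 m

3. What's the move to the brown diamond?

turn left 159°, forward 5.6 m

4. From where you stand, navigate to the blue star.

turn left 169°, forward 6.2 m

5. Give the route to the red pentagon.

blocked — turn right 125°, forward 2.8 m, then turn right 37°, forward 7.0 m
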